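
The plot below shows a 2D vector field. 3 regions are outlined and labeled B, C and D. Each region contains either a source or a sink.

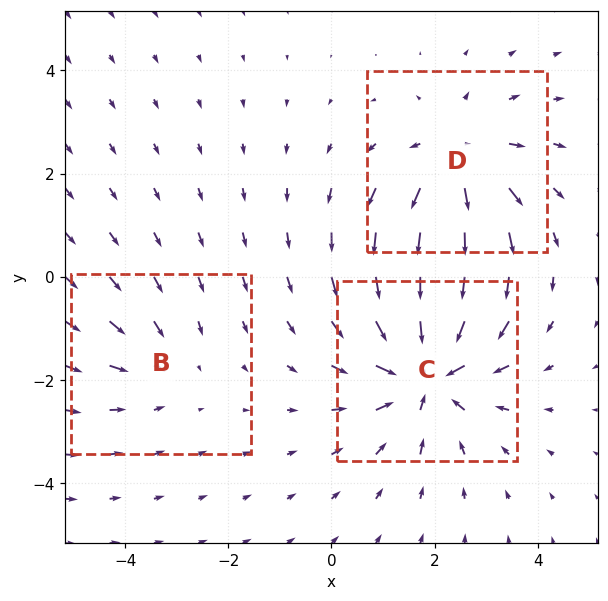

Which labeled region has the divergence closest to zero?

B

Divergence at each region's feature centre — B: about -2, C: about -4, D: about +3. Region B is closest to zero.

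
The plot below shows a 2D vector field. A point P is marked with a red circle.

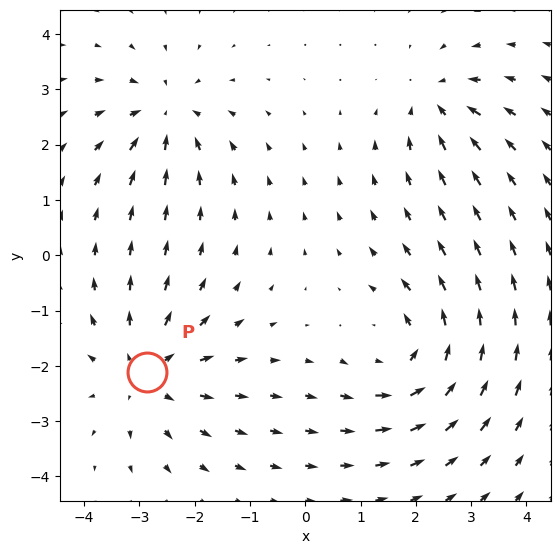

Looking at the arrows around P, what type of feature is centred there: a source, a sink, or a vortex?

At P (-2.9, -2.1) the arrows spread outward. Divergence about +4, curl ≈0 — positive divergence with near-zero curl is a source.

source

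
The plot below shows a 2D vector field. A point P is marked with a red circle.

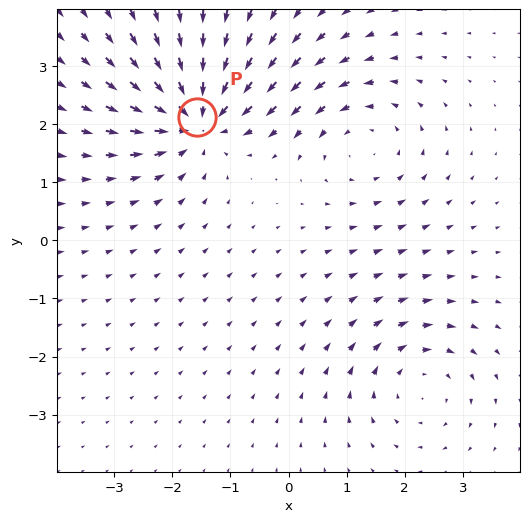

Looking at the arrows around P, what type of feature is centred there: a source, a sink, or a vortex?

At P (-1.6, 2.1) the arrows converge inward. Divergence about -6, curl ≈0 — negative divergence with near-zero curl is a sink.

sink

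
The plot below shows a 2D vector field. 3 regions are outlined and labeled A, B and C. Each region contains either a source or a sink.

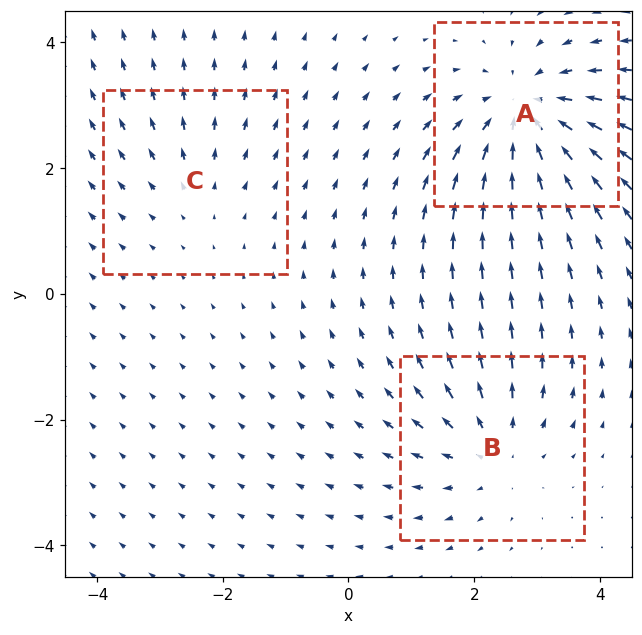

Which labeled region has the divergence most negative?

Divergence at each region's feature centre — A: about -4, B: about +3, C: about +2. Region A is most negative.

A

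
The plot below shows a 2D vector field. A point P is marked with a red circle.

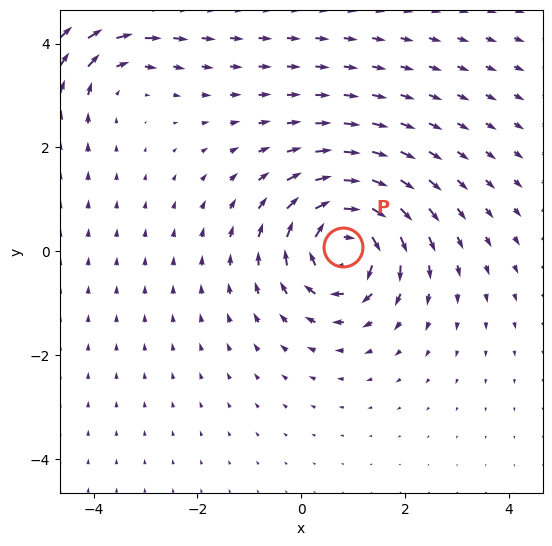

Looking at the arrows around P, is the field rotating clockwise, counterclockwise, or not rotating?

clockwise

Near P at (0.8, 0.1) the arrows circulate clockwise. The curl (z-component) there is about -6; negative curl means clockwise rotation.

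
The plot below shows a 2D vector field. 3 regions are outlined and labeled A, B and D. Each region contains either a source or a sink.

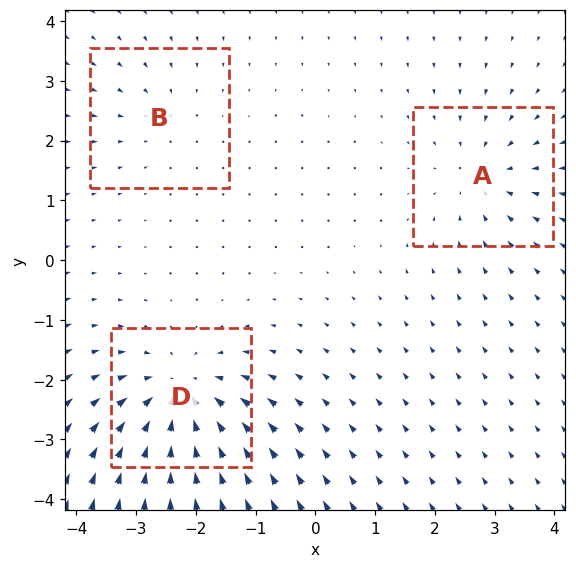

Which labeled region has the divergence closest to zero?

B

Divergence at each region's feature centre — A: about -3, B: about -2, D: about -5. Region B is closest to zero.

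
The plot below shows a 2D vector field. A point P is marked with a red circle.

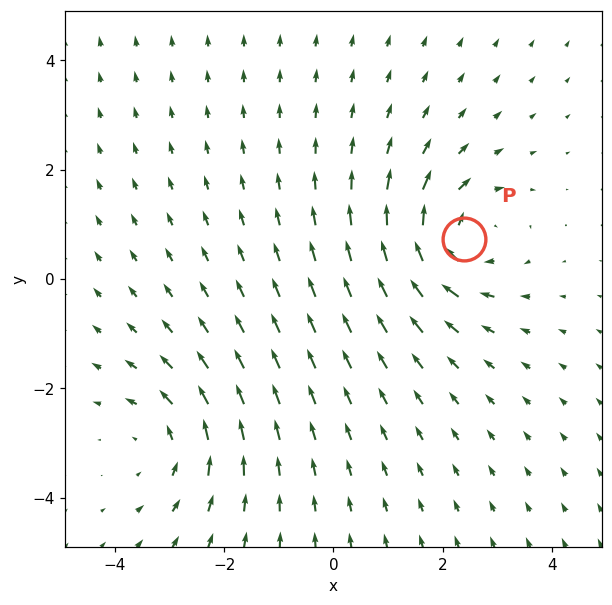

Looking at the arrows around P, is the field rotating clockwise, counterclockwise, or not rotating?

clockwise

Near P at (2.4, 0.7) the arrows circulate clockwise. The curl (z-component) there is about -4; negative curl means clockwise rotation.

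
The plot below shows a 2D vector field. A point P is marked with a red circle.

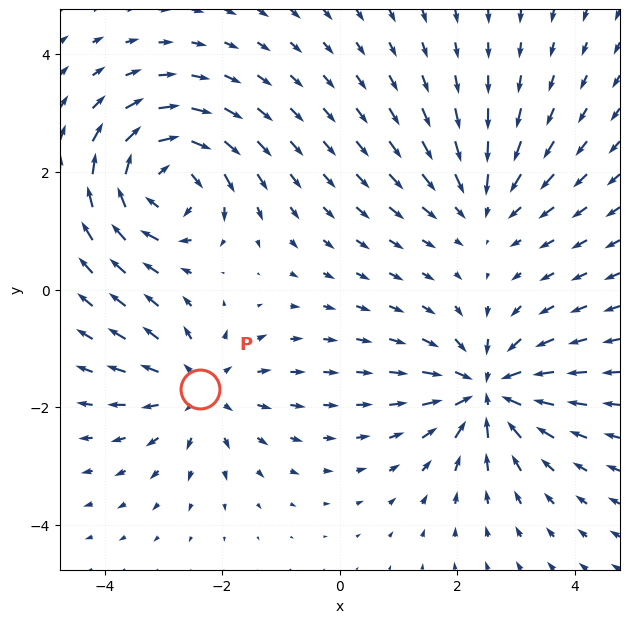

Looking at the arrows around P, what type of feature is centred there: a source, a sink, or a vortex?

At P (-2.4, -1.7) the arrows spread outward. Divergence about +3, curl ≈0 — positive divergence with near-zero curl is a source.

source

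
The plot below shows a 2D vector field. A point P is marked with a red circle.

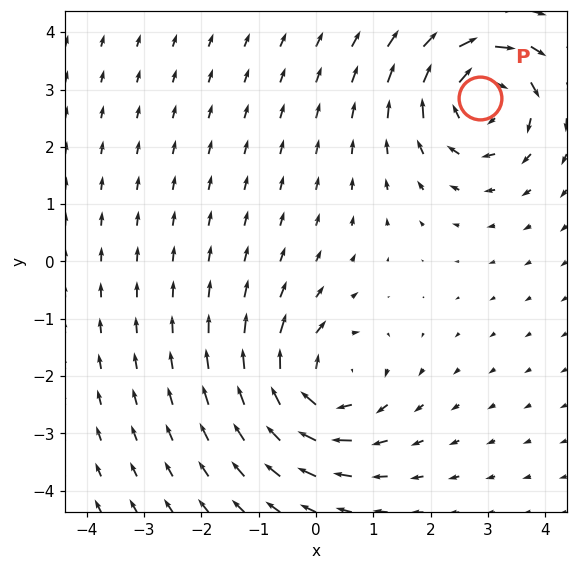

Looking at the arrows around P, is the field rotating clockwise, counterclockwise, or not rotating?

Near P at (2.9, 2.9) the arrows circulate clockwise. The curl (z-component) there is about -6; negative curl means clockwise rotation.

clockwise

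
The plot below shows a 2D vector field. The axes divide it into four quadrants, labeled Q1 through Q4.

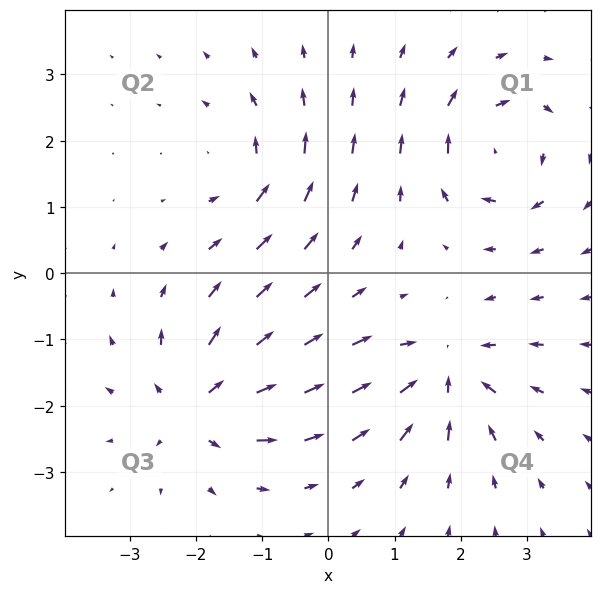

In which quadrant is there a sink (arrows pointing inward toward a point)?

Q4

The sink sits at approximately (1.8, -1.5), which lies in quadrant Q4. The divergence there is about -7, negative as expected for a sink.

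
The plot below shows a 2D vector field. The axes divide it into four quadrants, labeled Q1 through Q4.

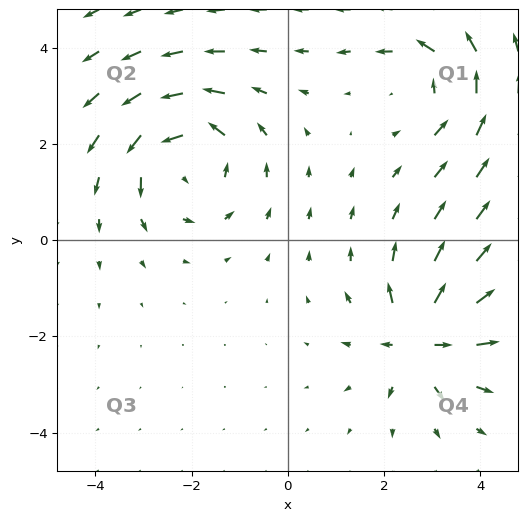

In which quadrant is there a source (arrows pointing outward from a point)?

The source sits at approximately (2.8, -2.1), which lies in quadrant Q4. The divergence there is about +6, positive as expected for a source.

Q4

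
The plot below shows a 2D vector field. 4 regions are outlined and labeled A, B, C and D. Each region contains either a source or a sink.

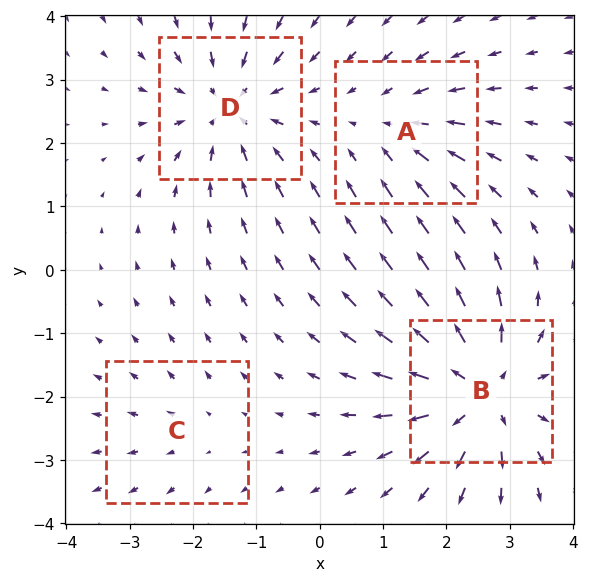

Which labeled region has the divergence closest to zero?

C

Divergence at each region's feature centre — A: about -3, B: about +7, C: about +2, D: about -5. Region C is closest to zero.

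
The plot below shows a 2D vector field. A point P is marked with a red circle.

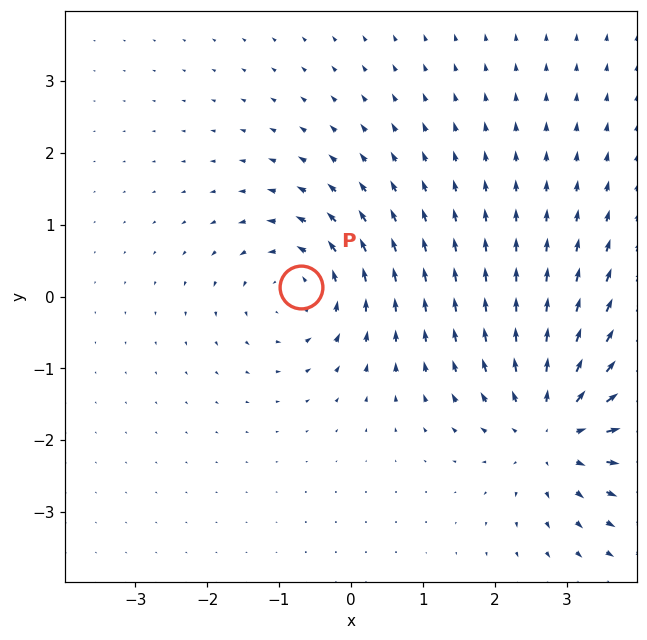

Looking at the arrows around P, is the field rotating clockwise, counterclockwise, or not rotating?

Near P at (-0.7, 0.1) the arrows circulate counterclockwise. The curl (z-component) there is about +3; positive curl means counterclockwise rotation.

counterclockwise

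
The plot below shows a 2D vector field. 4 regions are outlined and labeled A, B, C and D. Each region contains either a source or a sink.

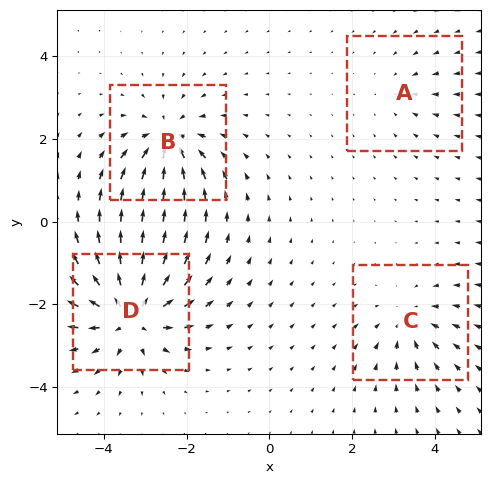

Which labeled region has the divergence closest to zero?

Divergence at each region's feature centre — A: about -2, B: about -6, C: about -4, D: about +8. Region A is closest to zero.

A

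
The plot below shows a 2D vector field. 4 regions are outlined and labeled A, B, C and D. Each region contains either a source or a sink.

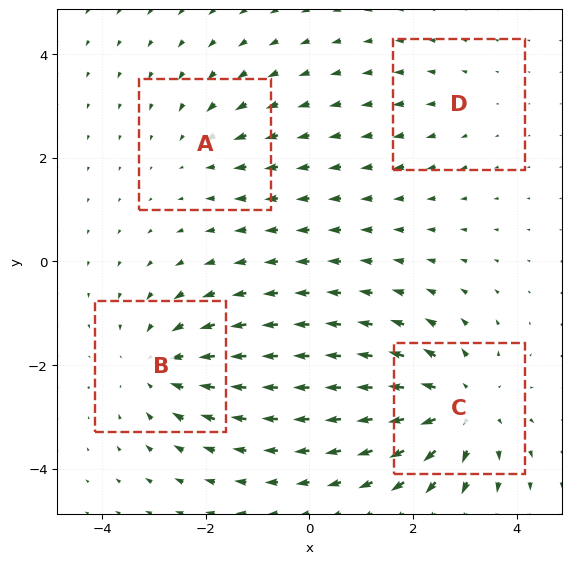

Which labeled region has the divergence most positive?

Divergence at each region's feature centre — A: about -3, B: about -4, C: about +6, D: about +2. Region C is most positive.

C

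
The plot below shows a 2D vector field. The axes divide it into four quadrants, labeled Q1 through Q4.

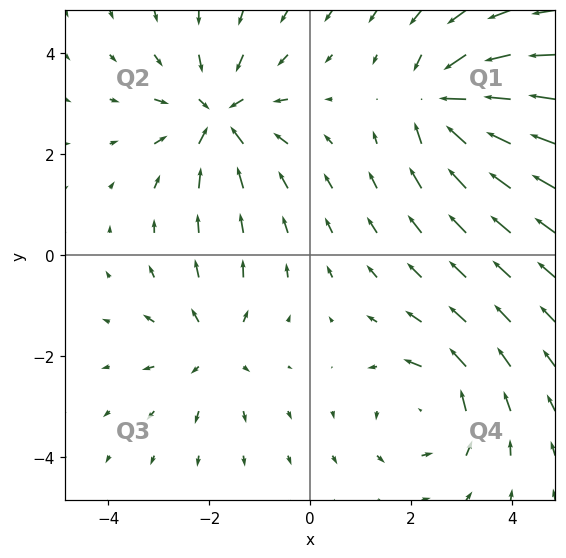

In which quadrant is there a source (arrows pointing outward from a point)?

The source sits at approximately (-1.9, -1.8), which lies in quadrant Q3. The divergence there is about +4, positive as expected for a source.

Q3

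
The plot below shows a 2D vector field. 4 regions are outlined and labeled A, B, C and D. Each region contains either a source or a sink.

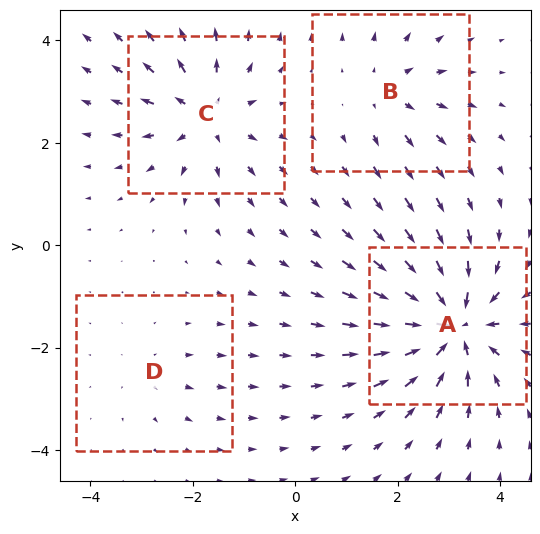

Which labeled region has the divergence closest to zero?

Divergence at each region's feature centre — A: about -8, B: about +4, C: about +5, D: about +2. Region D is closest to zero.

D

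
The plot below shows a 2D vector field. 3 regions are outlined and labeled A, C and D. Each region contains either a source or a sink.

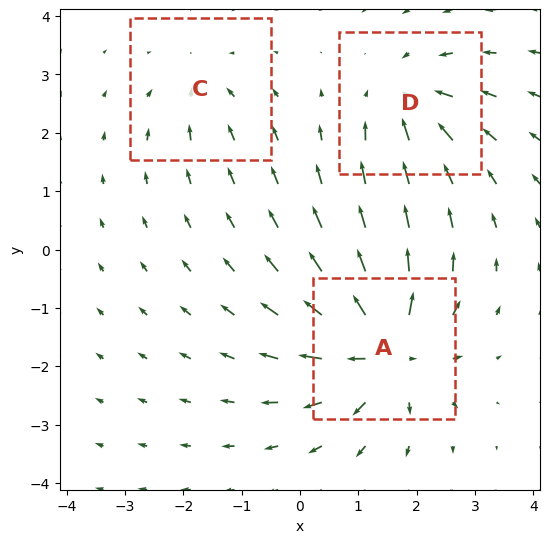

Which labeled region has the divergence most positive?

Divergence at each region's feature centre — A: about +6, C: about -2, D: about -4. Region A is most positive.

A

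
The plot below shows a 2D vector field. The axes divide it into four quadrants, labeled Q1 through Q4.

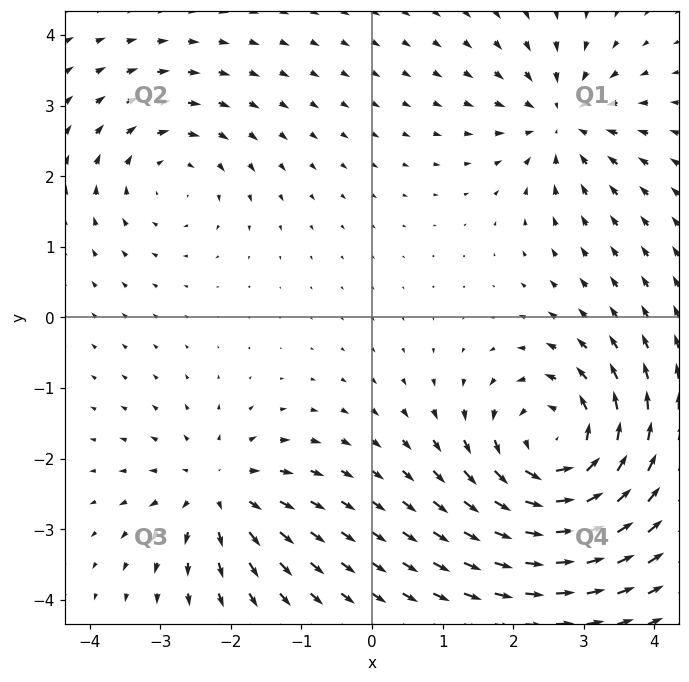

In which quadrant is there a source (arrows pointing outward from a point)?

Q3

The source sits at approximately (-2.2, -2.5), which lies in quadrant Q3. The divergence there is about +4, positive as expected for a source.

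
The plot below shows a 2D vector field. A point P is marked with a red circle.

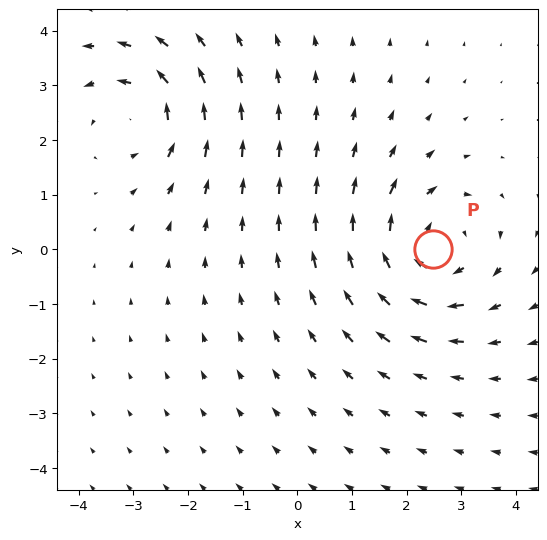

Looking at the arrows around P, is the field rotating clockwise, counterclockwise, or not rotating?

Near P at (2.5, 0.0) the arrows circulate clockwise. The curl (z-component) there is about -4; negative curl means clockwise rotation.

clockwise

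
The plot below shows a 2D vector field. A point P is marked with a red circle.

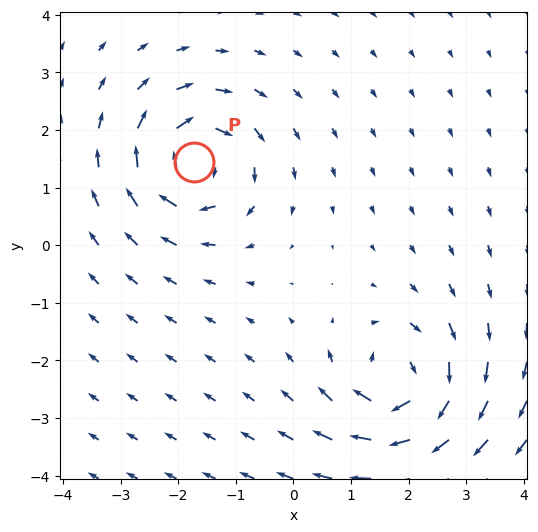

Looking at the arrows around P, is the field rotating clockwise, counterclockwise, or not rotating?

clockwise

Near P at (-1.7, 1.4) the arrows circulate clockwise. The curl (z-component) there is about -7; negative curl means clockwise rotation.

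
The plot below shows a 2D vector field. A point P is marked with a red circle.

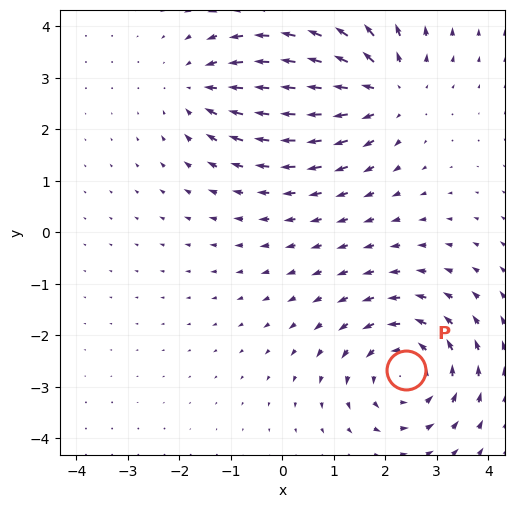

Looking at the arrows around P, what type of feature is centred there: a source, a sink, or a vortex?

At P (2.4, -2.7) the arrows circulate counterclockwise. Divergence ≈0, curl about +4 — near-zero divergence with nonzero curl is a vortex.

vortex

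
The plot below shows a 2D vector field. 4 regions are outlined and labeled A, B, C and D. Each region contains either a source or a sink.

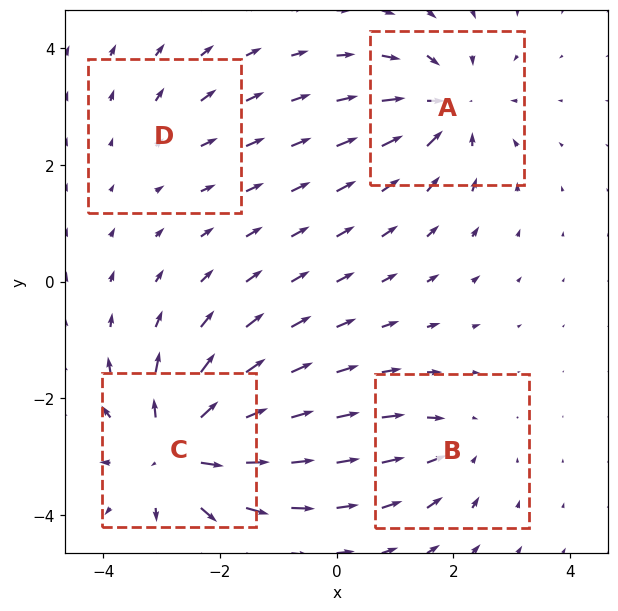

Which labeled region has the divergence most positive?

C

Divergence at each region's feature centre — A: about -5, B: about -3, C: about +7, D: about +2. Region C is most positive.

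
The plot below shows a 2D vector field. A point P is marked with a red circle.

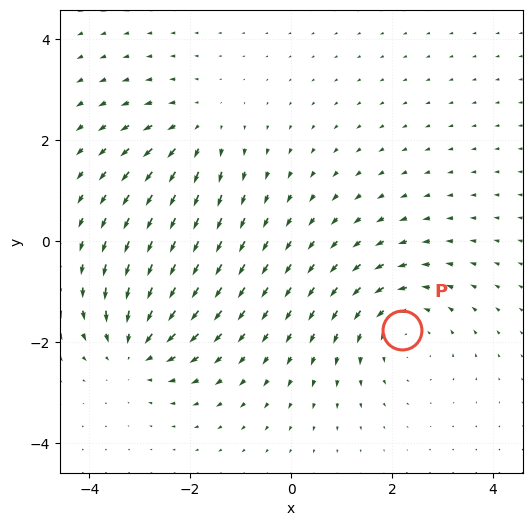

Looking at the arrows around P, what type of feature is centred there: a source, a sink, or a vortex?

vortex

At P (2.2, -1.7) the arrows circulate counterclockwise. Divergence ≈0, curl about +4 — near-zero divergence with nonzero curl is a vortex.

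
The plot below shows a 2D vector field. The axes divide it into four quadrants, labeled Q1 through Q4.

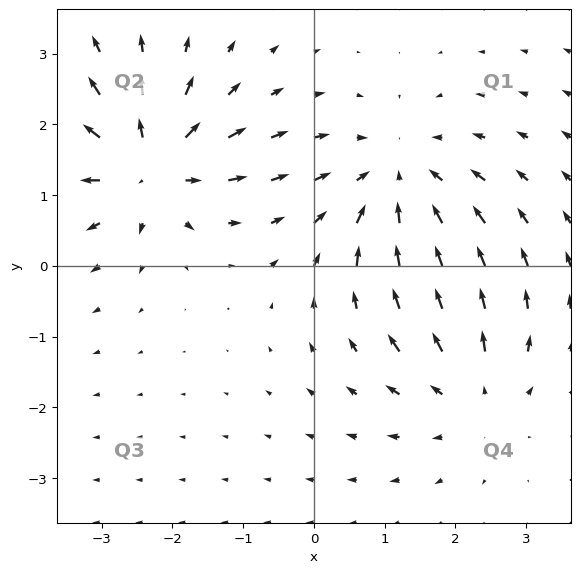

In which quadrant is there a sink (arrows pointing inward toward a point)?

Q1

The sink sits at approximately (1.2, 1.2), which lies in quadrant Q1. The divergence there is about -4, negative as expected for a sink.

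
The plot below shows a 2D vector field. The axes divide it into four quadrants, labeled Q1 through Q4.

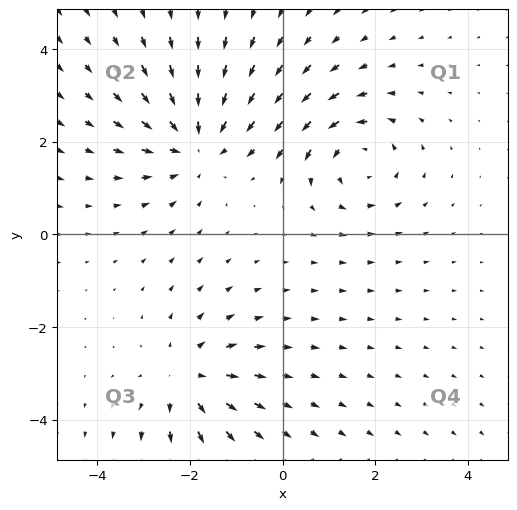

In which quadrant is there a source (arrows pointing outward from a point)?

The source sits at approximately (-2.1, -3.1), which lies in quadrant Q3. The divergence there is about +3, positive as expected for a source.

Q3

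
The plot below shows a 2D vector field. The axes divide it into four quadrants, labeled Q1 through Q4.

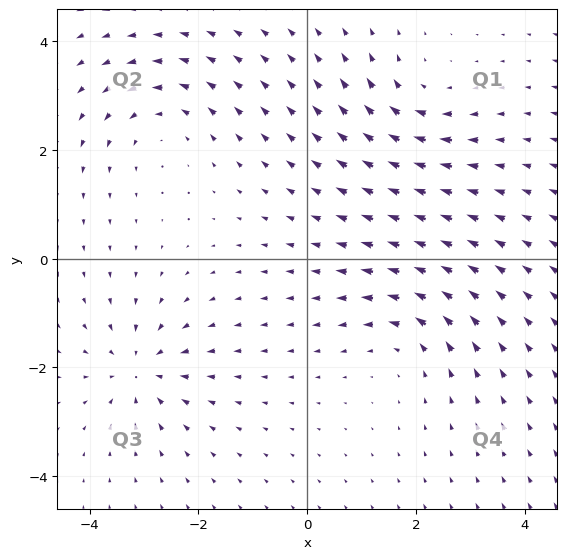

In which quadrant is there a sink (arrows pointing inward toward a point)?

The sink sits at approximately (-3.1, -2.0), which lies in quadrant Q3. The divergence there is about -5, negative as expected for a sink.

Q3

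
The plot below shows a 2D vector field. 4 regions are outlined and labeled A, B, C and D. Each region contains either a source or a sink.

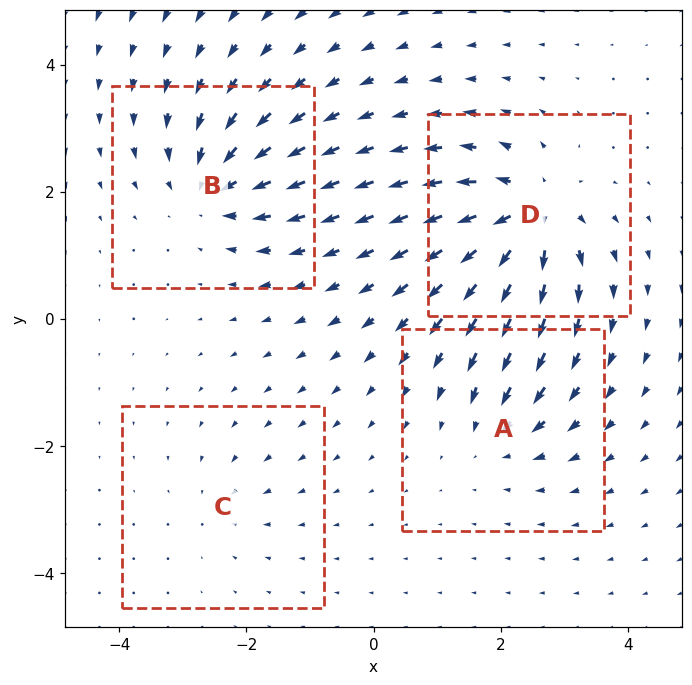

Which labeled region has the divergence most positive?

Divergence at each region's feature centre — A: about -4, B: about -6, C: about -3, D: about +8. Region D is most positive.

D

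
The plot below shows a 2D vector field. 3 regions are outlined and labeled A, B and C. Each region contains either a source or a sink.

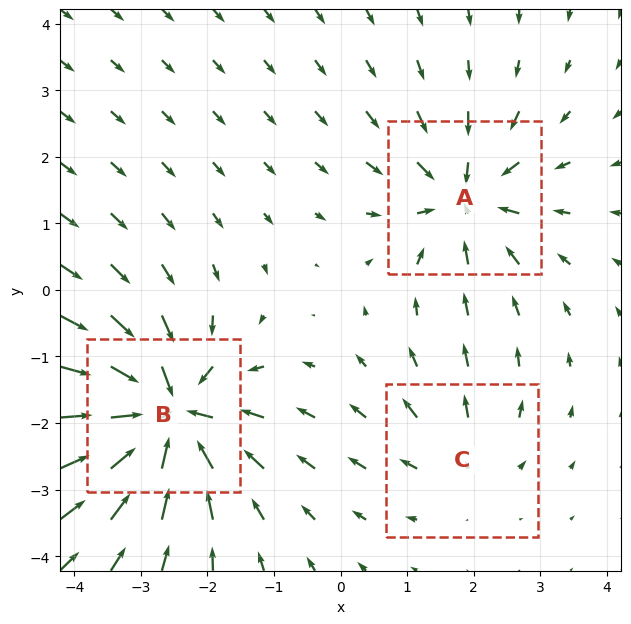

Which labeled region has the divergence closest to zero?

Divergence at each region's feature centre — A: about -4, B: about -6, C: about +2. Region C is closest to zero.

C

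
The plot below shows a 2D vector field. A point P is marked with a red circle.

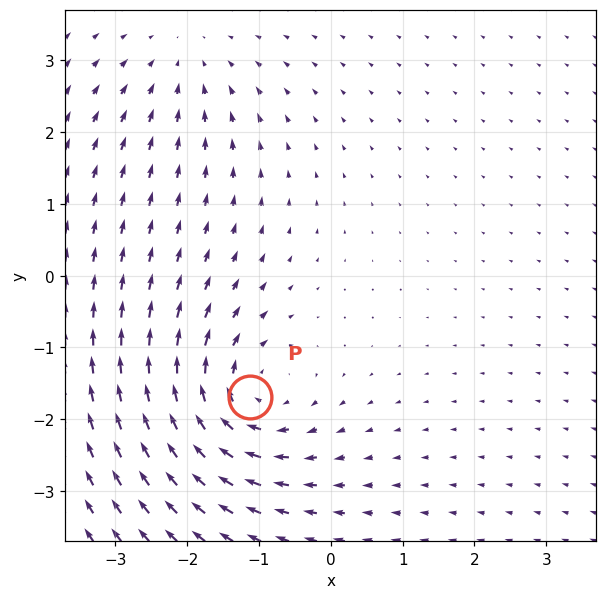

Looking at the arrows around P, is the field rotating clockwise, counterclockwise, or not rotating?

Near P at (-1.1, -1.7) the arrows circulate clockwise. The curl (z-component) there is about -5; negative curl means clockwise rotation.

clockwise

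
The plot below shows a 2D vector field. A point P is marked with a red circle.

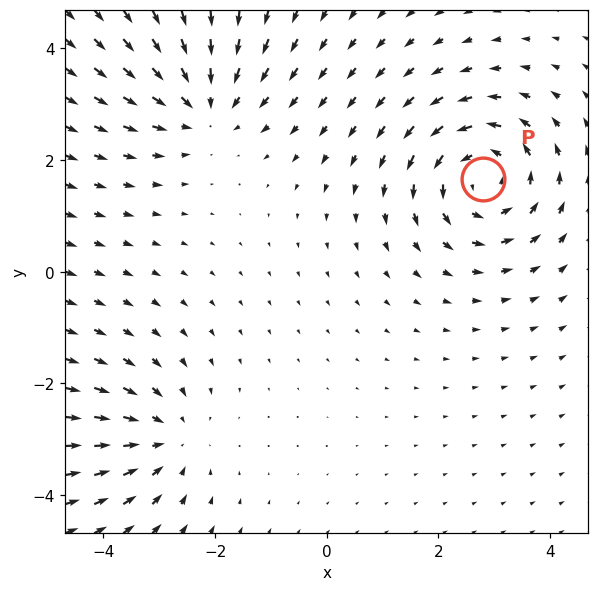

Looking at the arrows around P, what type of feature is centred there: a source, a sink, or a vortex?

At P (2.8, 1.7) the arrows circulate counterclockwise. Divergence ≈0, curl about +5 — near-zero divergence with nonzero curl is a vortex.

vortex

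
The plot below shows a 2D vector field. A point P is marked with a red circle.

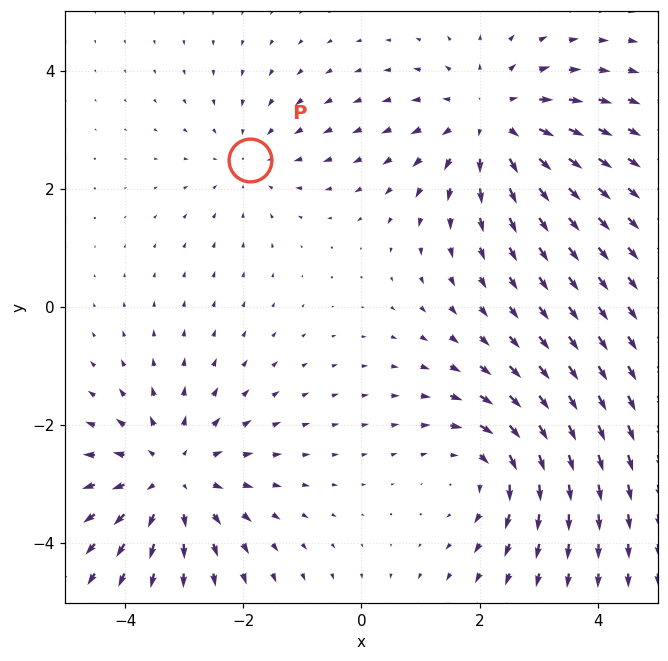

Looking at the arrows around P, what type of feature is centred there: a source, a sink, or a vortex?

sink

At P (-1.9, 2.5) the arrows converge inward. Divergence about -2, curl ≈0 — negative divergence with near-zero curl is a sink.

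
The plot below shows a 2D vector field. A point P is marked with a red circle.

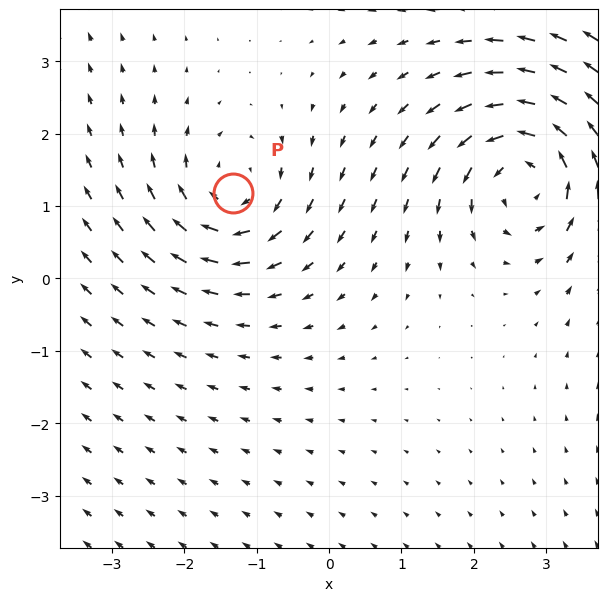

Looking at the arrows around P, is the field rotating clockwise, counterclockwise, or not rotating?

clockwise

Near P at (-1.3, 1.2) the arrows circulate clockwise. The curl (z-component) there is about -4; negative curl means clockwise rotation.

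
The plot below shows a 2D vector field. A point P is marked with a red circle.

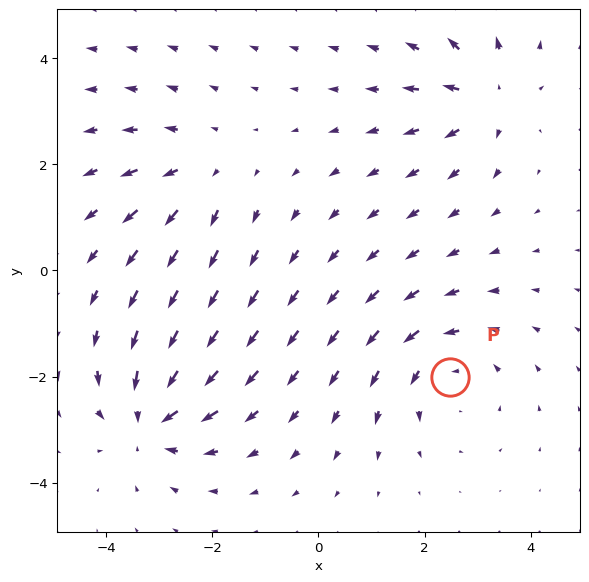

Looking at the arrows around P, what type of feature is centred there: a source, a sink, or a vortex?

vortex

At P (2.5, -2.0) the arrows circulate counterclockwise. Divergence ≈0, curl about +4 — near-zero divergence with nonzero curl is a vortex.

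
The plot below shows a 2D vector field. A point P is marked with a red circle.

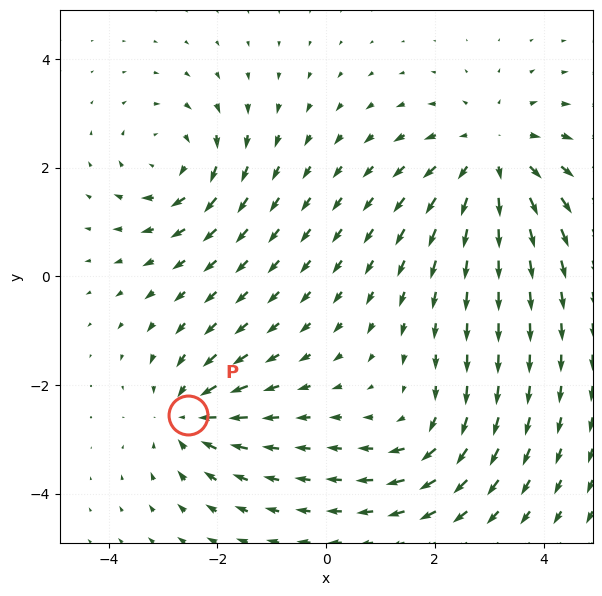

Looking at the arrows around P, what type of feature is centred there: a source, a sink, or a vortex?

sink

At P (-2.5, -2.5) the arrows converge inward. Divergence about -4, curl ≈0 — negative divergence with near-zero curl is a sink.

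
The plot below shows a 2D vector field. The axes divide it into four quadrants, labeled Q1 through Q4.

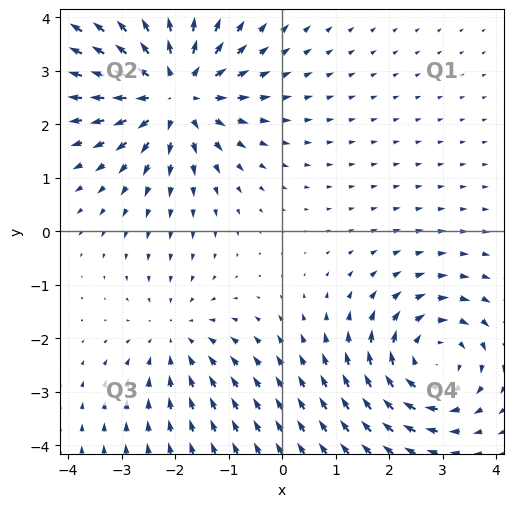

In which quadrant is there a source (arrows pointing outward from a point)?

The source sits at approximately (-2.0, 2.6), which lies in quadrant Q2. The divergence there is about +4, positive as expected for a source.

Q2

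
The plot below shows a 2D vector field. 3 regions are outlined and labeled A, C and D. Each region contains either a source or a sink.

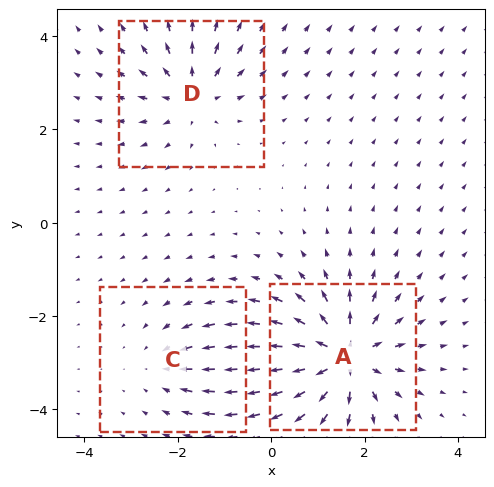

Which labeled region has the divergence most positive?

A

Divergence at each region's feature centre — A: about +6, C: about -2, D: about +4. Region A is most positive.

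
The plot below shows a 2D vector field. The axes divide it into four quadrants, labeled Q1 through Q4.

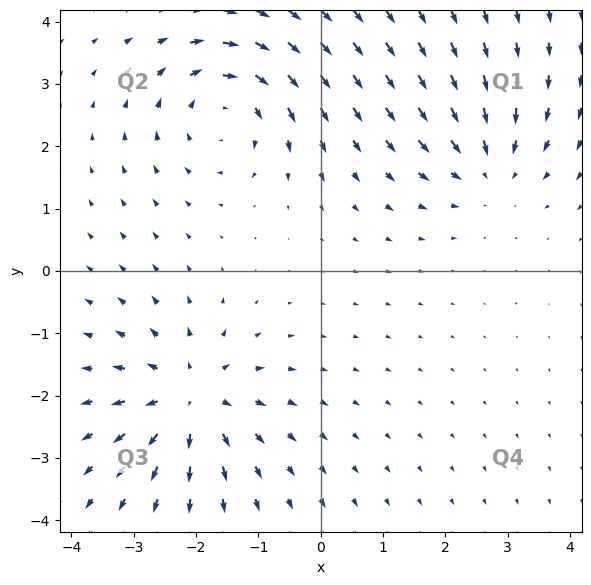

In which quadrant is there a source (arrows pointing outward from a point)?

Q3

The source sits at approximately (-2.1, -2.0), which lies in quadrant Q3. The divergence there is about +6, positive as expected for a source.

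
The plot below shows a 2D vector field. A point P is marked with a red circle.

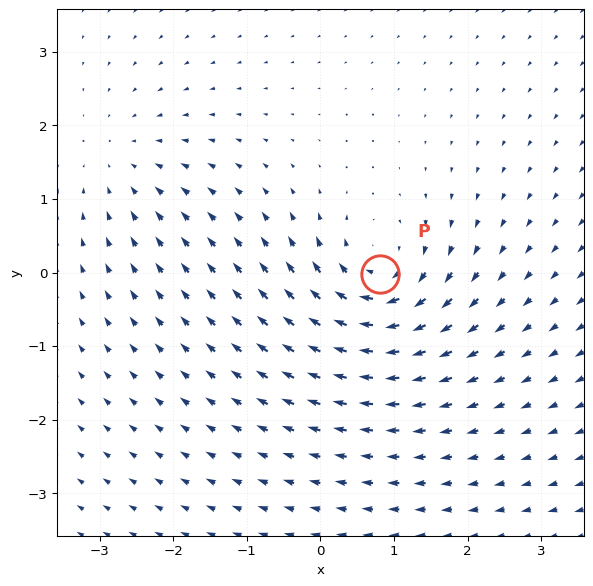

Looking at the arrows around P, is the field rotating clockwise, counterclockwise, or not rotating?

clockwise

Near P at (0.8, -0.0) the arrows circulate clockwise. The curl (z-component) there is about -5; negative curl means clockwise rotation.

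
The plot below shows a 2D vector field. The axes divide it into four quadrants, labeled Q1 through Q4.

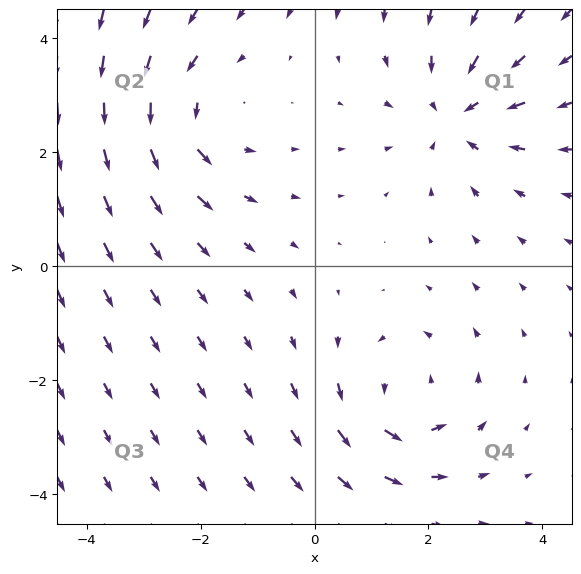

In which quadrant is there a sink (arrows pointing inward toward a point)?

The sink sits at approximately (2.5, 2.7), which lies in quadrant Q1. The divergence there is about -3, negative as expected for a sink.

Q1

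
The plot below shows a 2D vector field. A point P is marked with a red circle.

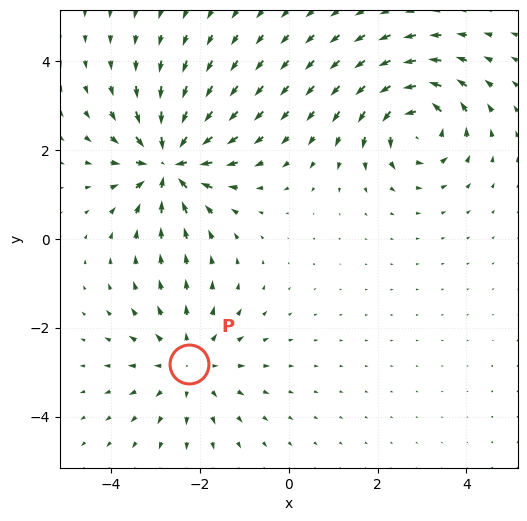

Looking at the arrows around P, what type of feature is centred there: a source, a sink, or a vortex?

source

At P (-2.2, -2.8) the arrows spread outward. Divergence about +3, curl ≈0 — positive divergence with near-zero curl is a source.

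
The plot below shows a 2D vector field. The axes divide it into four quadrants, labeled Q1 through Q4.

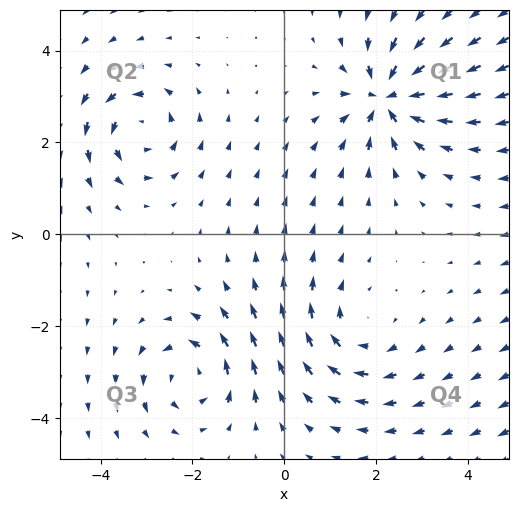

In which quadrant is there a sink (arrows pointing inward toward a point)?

The sink sits at approximately (2.3, 3.0), which lies in quadrant Q1. The divergence there is about -5, negative as expected for a sink.

Q1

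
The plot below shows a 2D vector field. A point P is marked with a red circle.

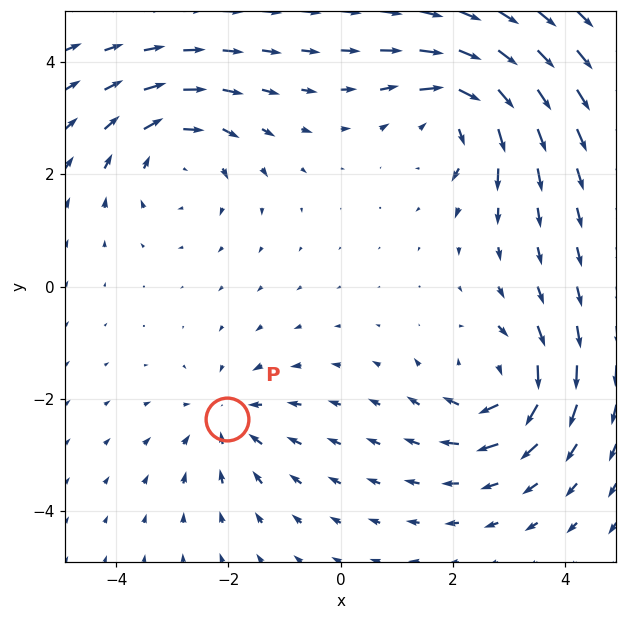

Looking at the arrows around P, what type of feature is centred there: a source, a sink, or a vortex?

sink

At P (-2.0, -2.4) the arrows converge inward. Divergence about -3, curl ≈0 — negative divergence with near-zero curl is a sink.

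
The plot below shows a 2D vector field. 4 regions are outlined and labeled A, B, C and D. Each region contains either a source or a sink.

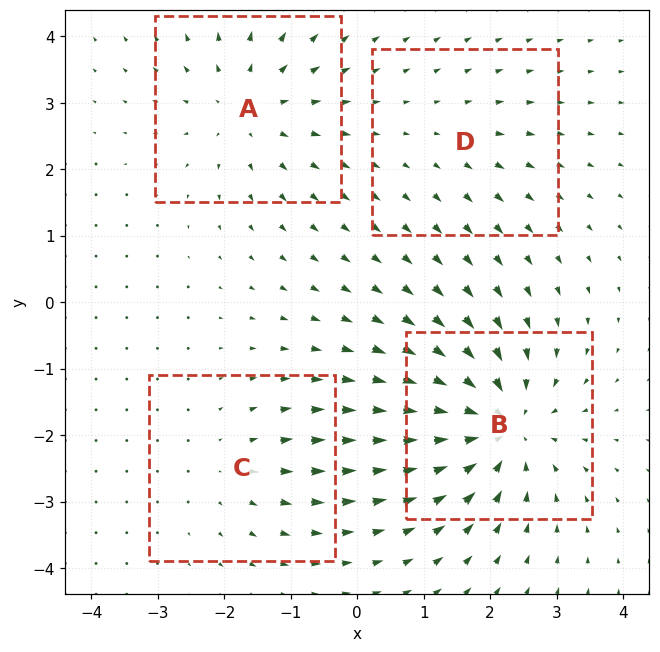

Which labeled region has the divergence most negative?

Divergence at each region's feature centre — A: about +4, B: about -7, C: about +3, D: about +2. Region B is most negative.

B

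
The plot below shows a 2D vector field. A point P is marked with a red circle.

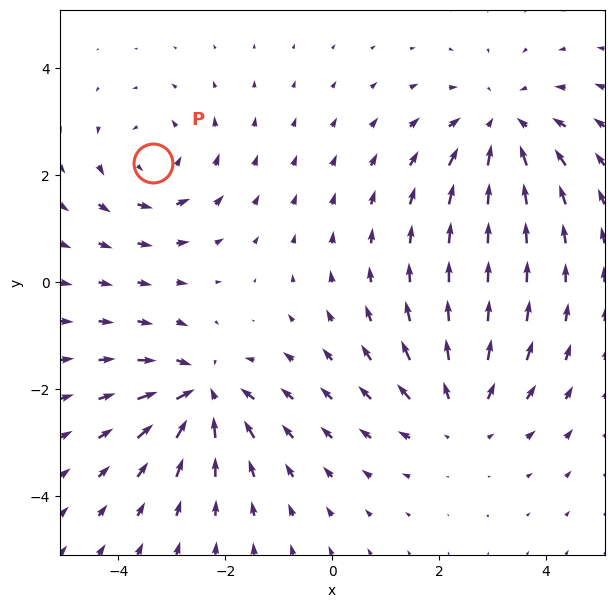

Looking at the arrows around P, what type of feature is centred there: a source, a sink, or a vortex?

At P (-3.3, 2.2) the arrows circulate counterclockwise. Divergence ≈0, curl about +3 — near-zero divergence with nonzero curl is a vortex.

vortex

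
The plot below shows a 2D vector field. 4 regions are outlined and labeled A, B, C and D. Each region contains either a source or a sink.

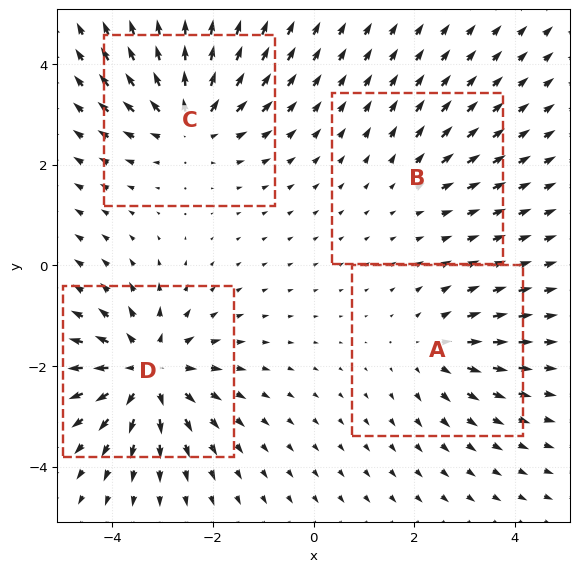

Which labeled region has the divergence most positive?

Divergence at each region's feature centre — A: about +4, B: about +2, C: about +6, D: about +7. Region D is most positive.

D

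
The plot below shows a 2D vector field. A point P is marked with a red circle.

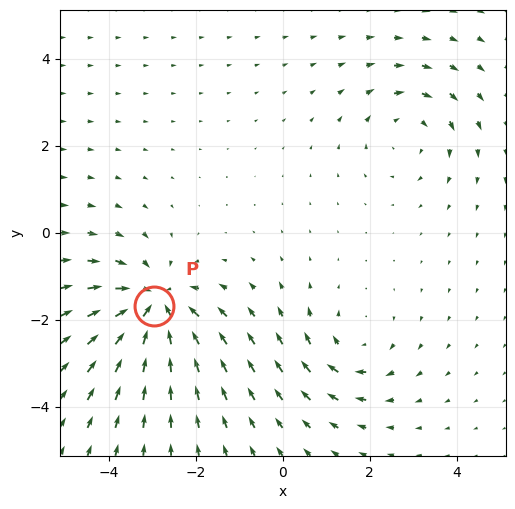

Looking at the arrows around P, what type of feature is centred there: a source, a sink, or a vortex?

At P (-3.0, -1.7) the arrows converge inward. Divergence about -4, curl ≈0 — negative divergence with near-zero curl is a sink.

sink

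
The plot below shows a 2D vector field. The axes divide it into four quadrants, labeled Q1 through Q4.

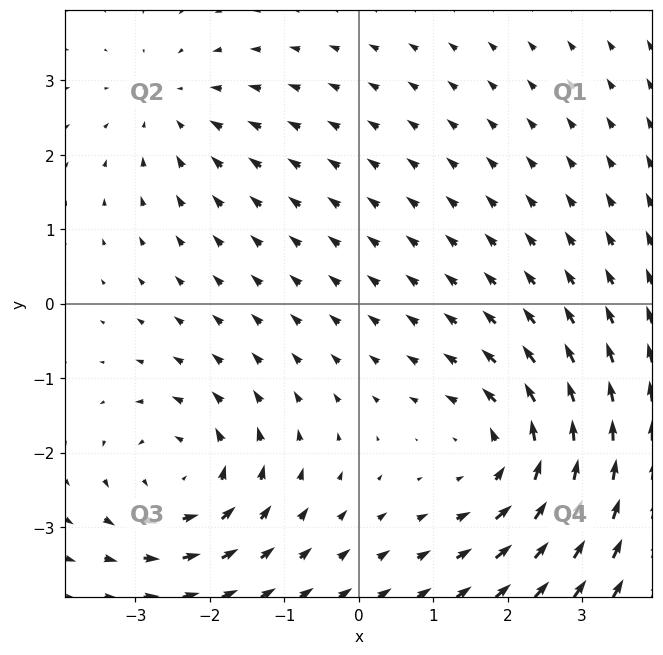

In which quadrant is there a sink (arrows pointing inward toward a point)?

The sink sits at approximately (-2.5, 2.6), which lies in quadrant Q2. The divergence there is about -2, negative as expected for a sink.

Q2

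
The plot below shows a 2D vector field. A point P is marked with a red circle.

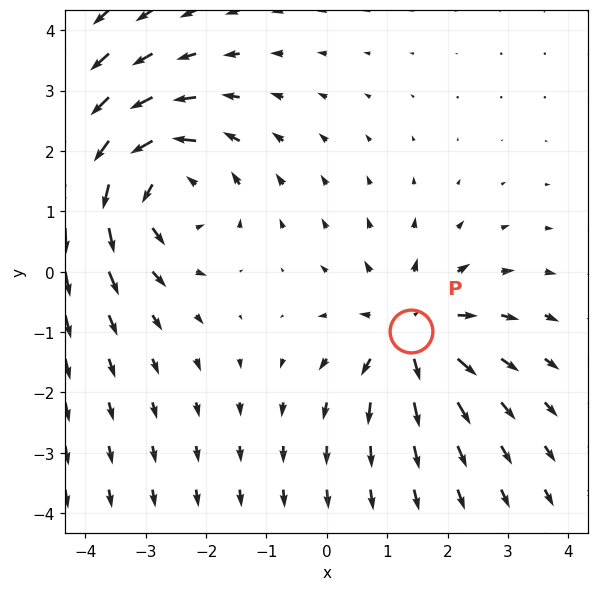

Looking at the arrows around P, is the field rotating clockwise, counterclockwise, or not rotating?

Near P at (1.4, -1.0) the arrows show no circulation. The curl there is ≈0.

not rotating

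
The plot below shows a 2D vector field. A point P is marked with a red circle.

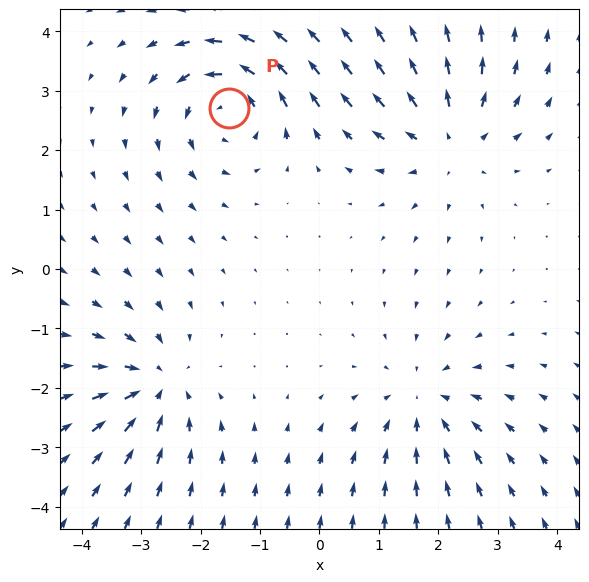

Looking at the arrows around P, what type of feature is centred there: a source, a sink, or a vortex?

At P (-1.5, 2.7) the arrows circulate counterclockwise. Divergence ≈0, curl about +5 — near-zero divergence with nonzero curl is a vortex.

vortex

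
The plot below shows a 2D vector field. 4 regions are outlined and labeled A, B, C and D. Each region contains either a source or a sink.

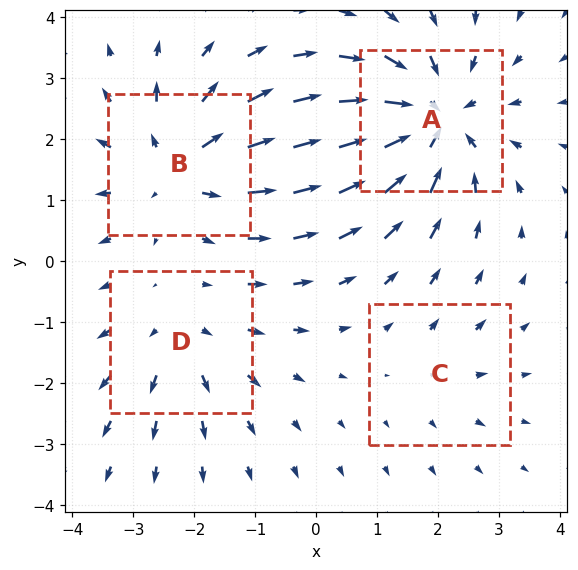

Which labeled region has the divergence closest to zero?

C

Divergence at each region's feature centre — A: about -6, B: about +5, C: about +2, D: about +3. Region C is closest to zero.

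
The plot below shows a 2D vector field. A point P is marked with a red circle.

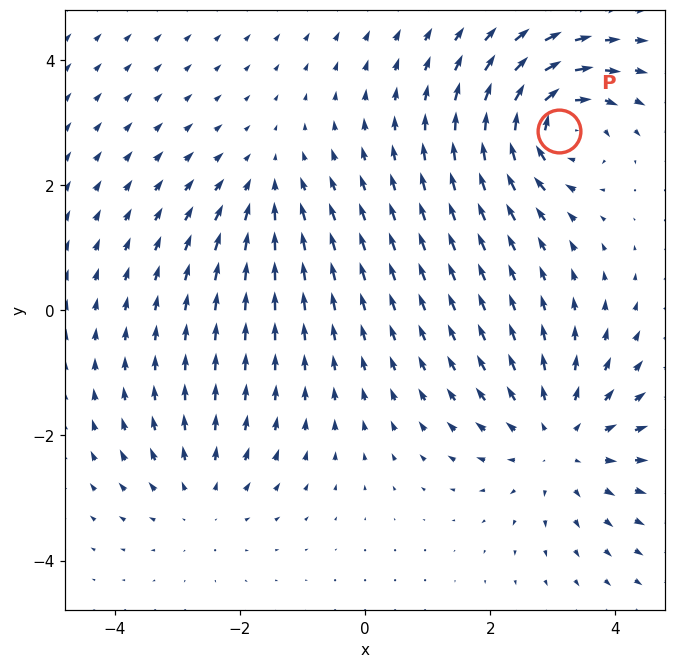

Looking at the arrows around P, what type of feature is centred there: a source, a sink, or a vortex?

At P (3.1, 2.9) the arrows circulate clockwise. Divergence ≈0, curl about -6 — near-zero divergence with nonzero curl is a vortex.

vortex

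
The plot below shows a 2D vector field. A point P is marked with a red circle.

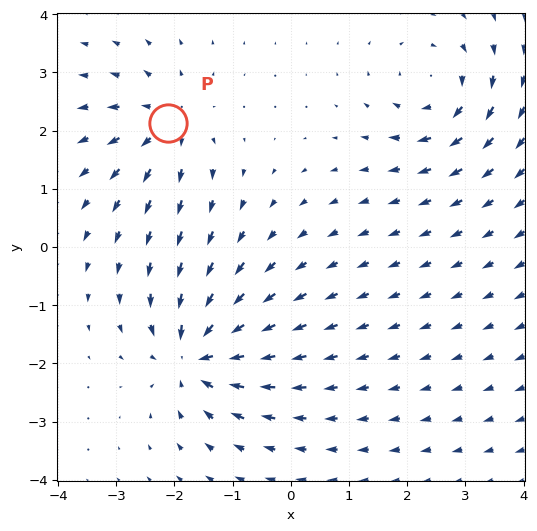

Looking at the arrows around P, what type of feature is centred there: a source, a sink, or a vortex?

source

At P (-2.1, 2.1) the arrows spread outward. Divergence about +3, curl ≈0 — positive divergence with near-zero curl is a source.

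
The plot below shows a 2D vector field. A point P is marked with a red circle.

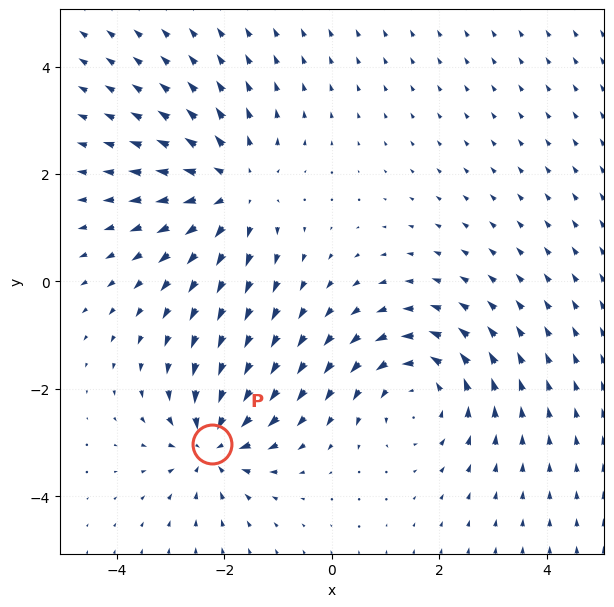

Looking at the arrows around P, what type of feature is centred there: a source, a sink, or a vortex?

At P (-2.2, -3.0) the arrows converge inward. Divergence about -5, curl ≈0 — negative divergence with near-zero curl is a sink.

sink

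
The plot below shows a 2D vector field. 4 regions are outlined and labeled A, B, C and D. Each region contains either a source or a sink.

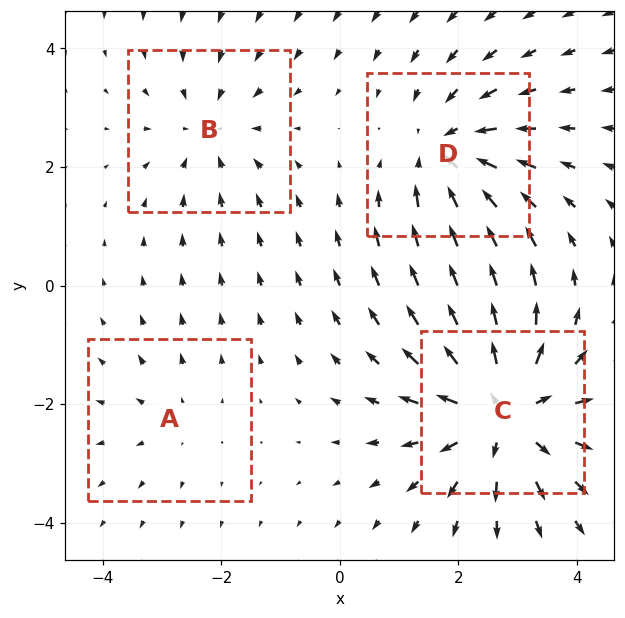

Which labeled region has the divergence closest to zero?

Divergence at each region's feature centre — A: about +2, B: about -3, C: about +6, D: about -4. Region A is closest to zero.

A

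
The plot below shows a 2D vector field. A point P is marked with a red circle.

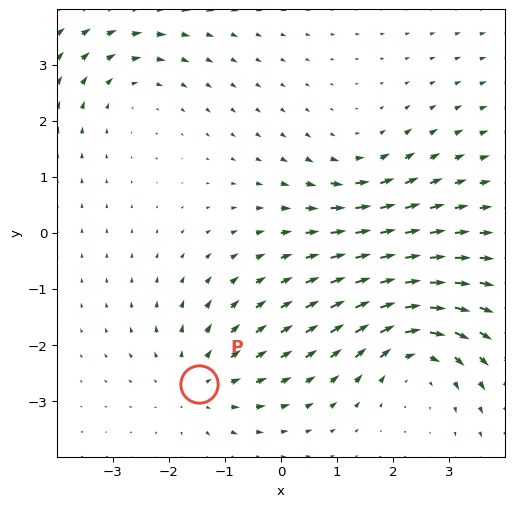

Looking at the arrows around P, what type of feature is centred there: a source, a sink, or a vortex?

At P (-1.5, -2.7) the arrows spread outward. Divergence about +4, curl ≈0 — positive divergence with near-zero curl is a source.

source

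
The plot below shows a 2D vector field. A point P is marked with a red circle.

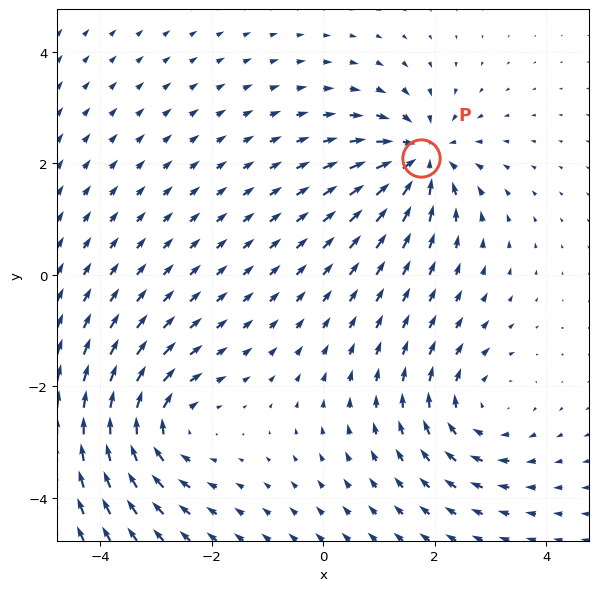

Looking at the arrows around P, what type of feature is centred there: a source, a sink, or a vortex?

At P (1.8, 2.1) the arrows converge inward. Divergence about -6, curl ≈0 — negative divergence with near-zero curl is a sink.

sink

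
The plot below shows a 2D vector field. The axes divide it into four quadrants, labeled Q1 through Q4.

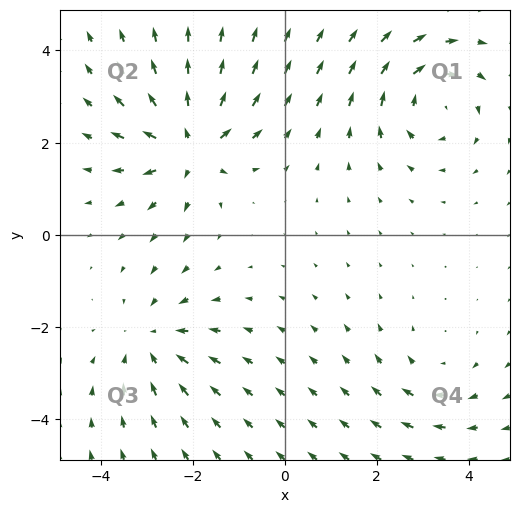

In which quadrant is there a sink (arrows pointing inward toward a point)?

Q3

The sink sits at approximately (-2.9, -2.3), which lies in quadrant Q3. The divergence there is about -3, negative as expected for a sink.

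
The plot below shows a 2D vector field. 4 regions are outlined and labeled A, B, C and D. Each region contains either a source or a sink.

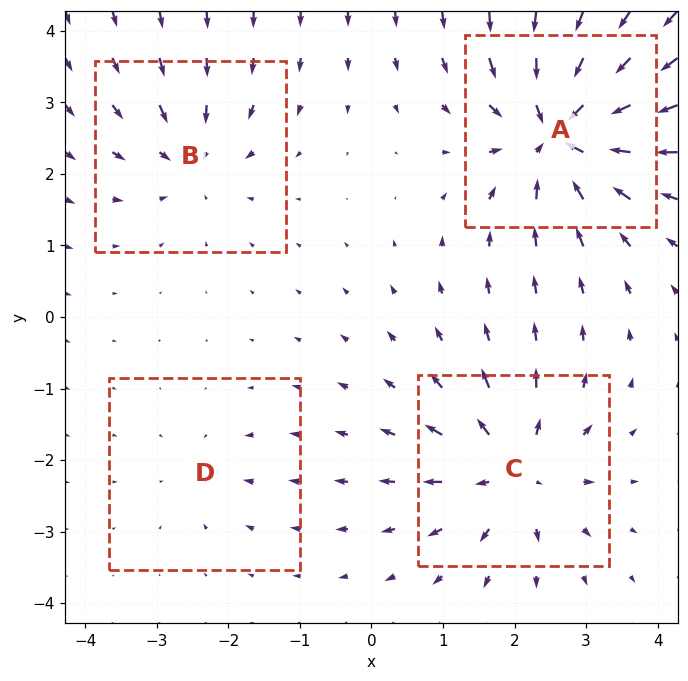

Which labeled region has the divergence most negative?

A

Divergence at each region's feature centre — A: about -8, B: about -4, C: about +6, D: about -2. Region A is most negative.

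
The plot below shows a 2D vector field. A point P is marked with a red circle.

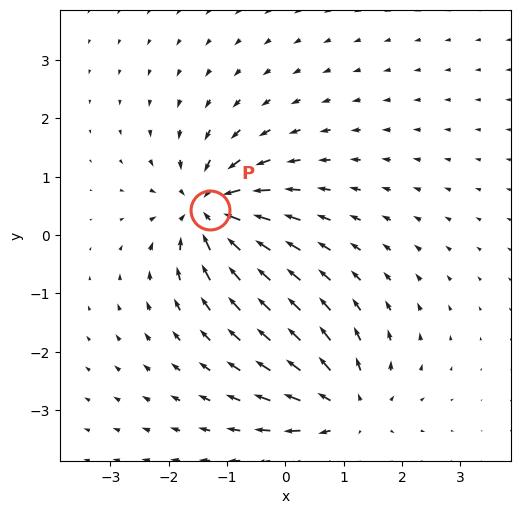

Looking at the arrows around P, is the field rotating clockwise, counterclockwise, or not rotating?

not rotating

Near P at (-1.3, 0.4) the arrows show no circulation. The curl there is ≈0.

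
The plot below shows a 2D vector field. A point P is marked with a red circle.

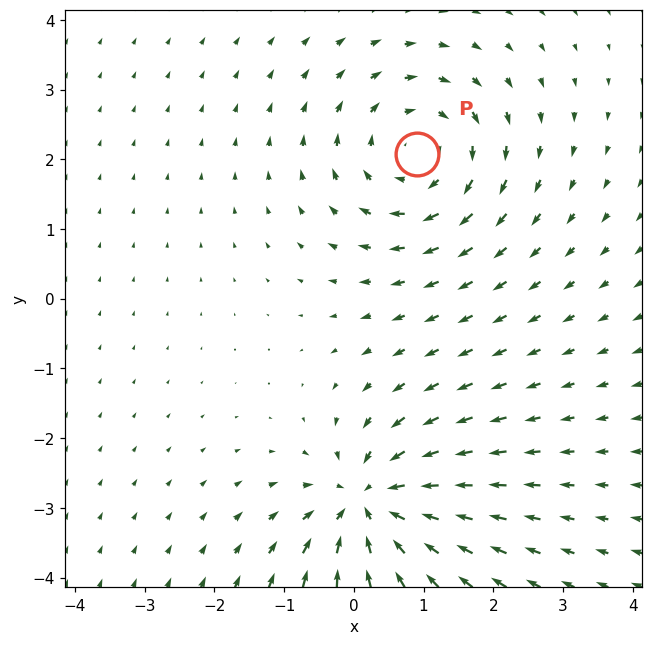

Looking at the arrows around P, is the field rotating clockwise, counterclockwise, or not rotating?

Near P at (0.9, 2.1) the arrows circulate clockwise. The curl (z-component) there is about -4; negative curl means clockwise rotation.

clockwise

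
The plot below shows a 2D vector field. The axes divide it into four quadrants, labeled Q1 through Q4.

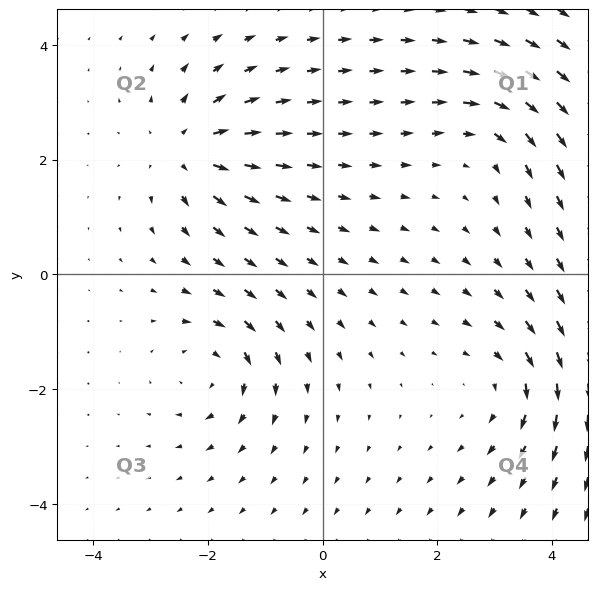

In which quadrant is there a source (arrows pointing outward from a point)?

The source sits at approximately (-2.4, 2.2), which lies in quadrant Q2. The divergence there is about +5, positive as expected for a source.

Q2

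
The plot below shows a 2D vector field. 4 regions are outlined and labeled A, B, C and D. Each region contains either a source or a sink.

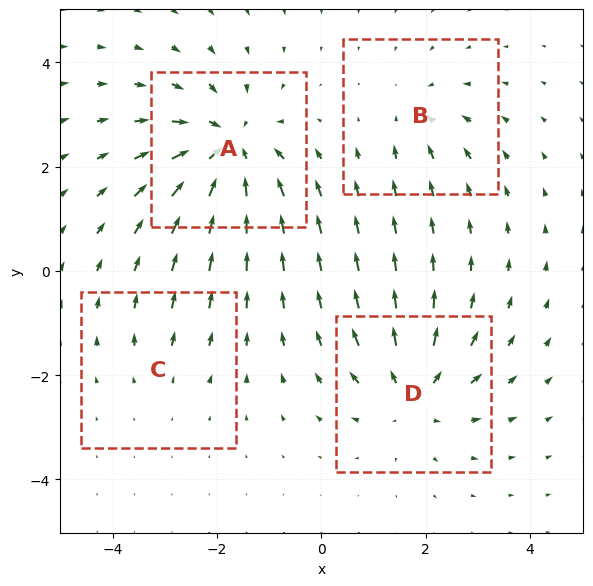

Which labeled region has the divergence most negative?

Divergence at each region's feature centre — A: about -7, B: about -3, C: about +2, D: about +5. Region A is most negative.

A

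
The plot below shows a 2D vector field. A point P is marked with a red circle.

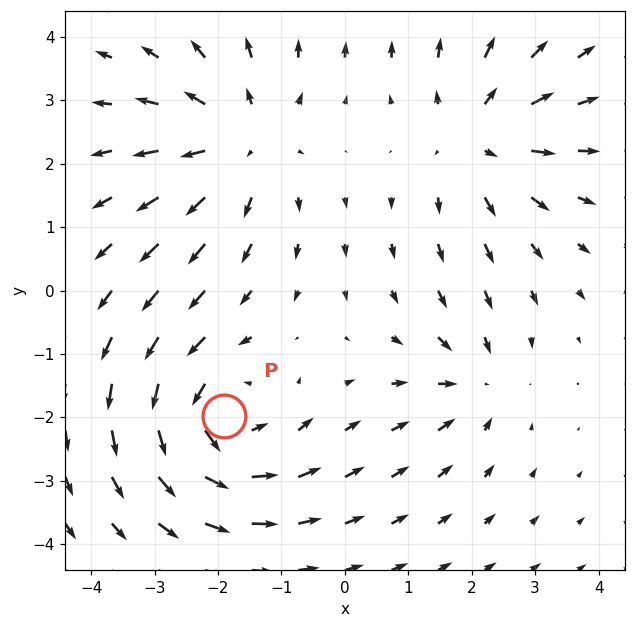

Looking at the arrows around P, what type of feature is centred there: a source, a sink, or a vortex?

At P (-1.9, -2.0) the arrows circulate counterclockwise. Divergence ≈0, curl about +5 — near-zero divergence with nonzero curl is a vortex.

vortex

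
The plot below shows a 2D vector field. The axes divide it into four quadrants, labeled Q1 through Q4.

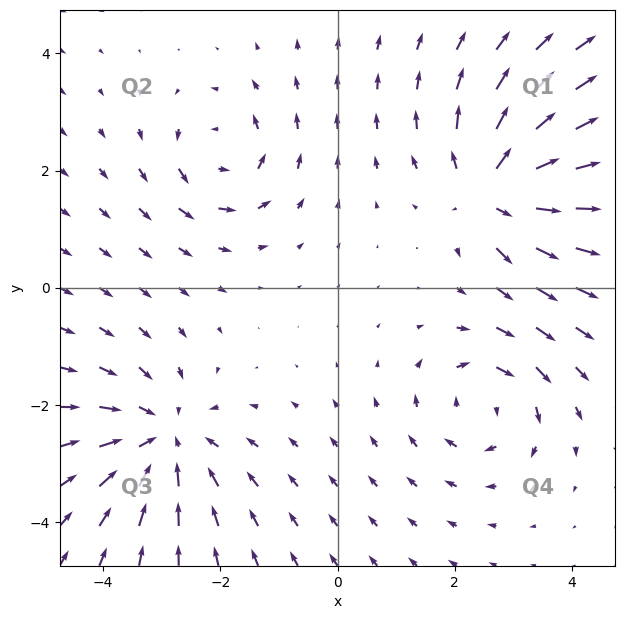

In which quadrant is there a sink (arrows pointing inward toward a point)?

Q3

The sink sits at approximately (-3.0, -2.6), which lies in quadrant Q3. The divergence there is about -4, negative as expected for a sink.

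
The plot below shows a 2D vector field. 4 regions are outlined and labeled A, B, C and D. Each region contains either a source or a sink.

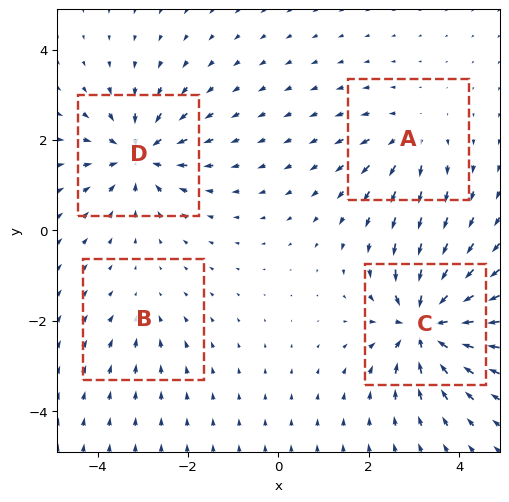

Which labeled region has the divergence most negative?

Divergence at each region's feature centre — A: about +4, B: about -2, C: about -8, D: about -6. Region C is most negative.

C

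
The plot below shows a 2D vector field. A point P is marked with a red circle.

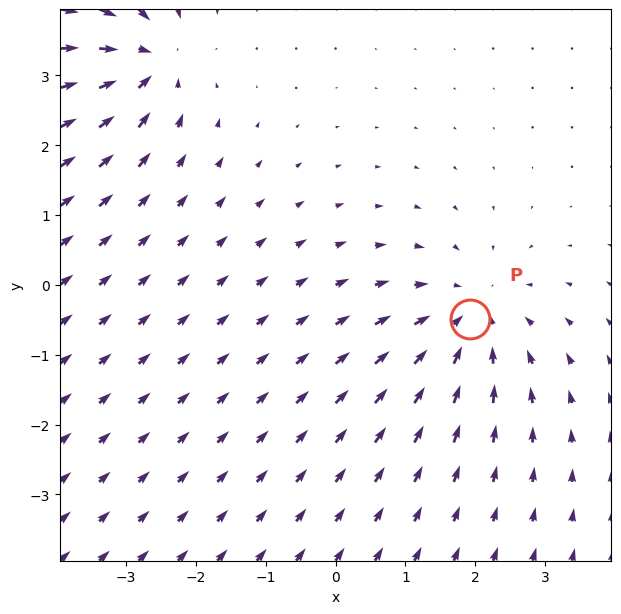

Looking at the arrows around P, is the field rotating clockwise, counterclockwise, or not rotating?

not rotating

Near P at (1.9, -0.5) the arrows show no circulation. The curl there is ≈0.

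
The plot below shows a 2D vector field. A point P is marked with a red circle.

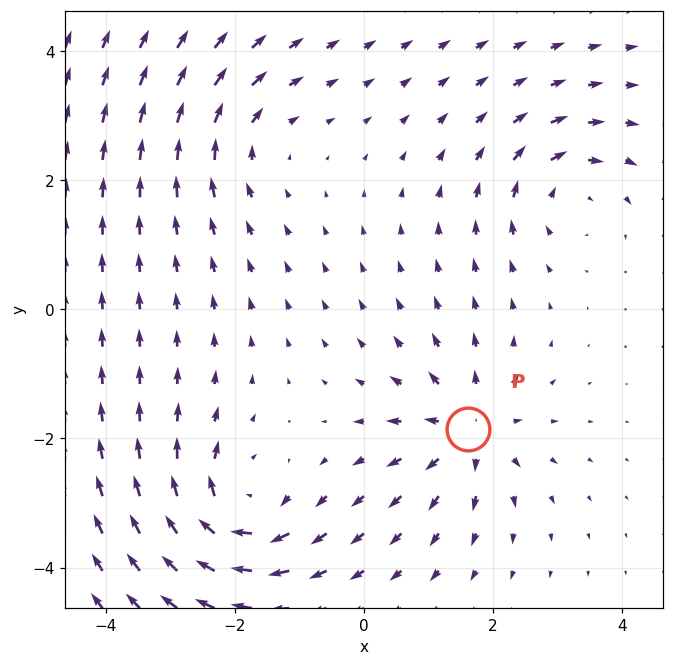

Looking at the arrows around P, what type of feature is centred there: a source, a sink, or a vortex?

source

At P (1.6, -1.9) the arrows spread outward. Divergence about +5, curl ≈0 — positive divergence with near-zero curl is a source.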